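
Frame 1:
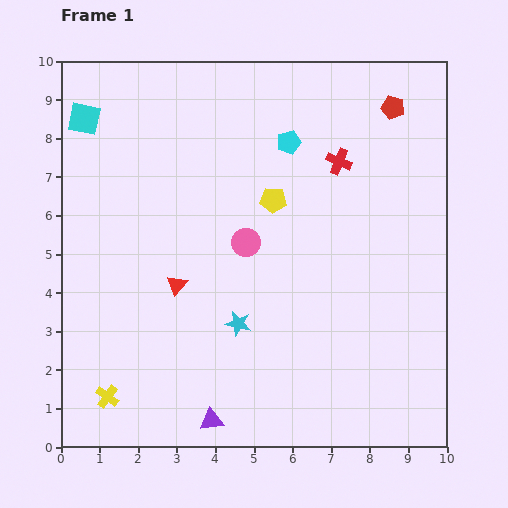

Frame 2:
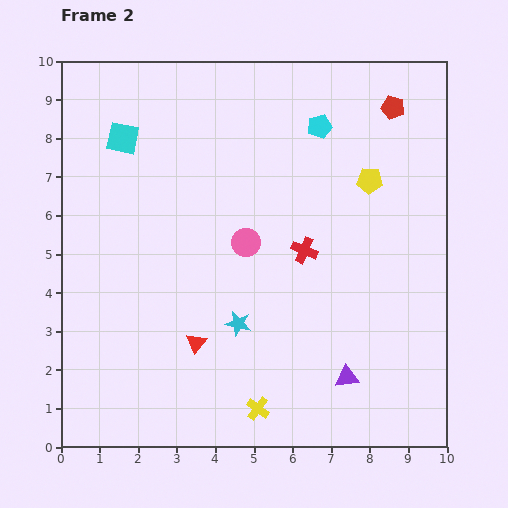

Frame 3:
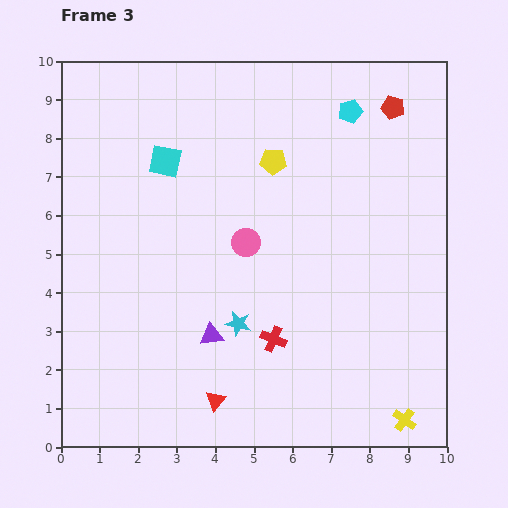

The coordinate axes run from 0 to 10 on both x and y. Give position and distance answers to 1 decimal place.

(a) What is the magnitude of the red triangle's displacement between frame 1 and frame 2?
1.6

The red triangle moved from (3.0, 4.2) to (3.5, 2.7), a distance of √(0.5² + 1.5²) ≈ 1.6.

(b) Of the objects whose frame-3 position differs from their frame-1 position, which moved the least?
the yellow pentagon

(moved 1.0)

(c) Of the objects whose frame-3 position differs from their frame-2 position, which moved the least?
the cyan pentagon

(moved 0.9)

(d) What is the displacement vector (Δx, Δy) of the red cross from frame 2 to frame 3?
(-0.8, -2.3)

The red cross was at (6.3, 5.1) in frame 2 and (5.5, 2.8) in frame 3.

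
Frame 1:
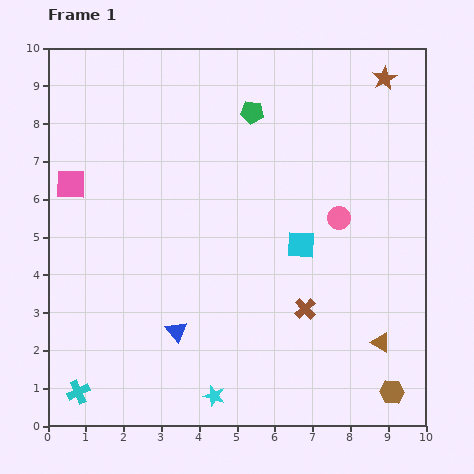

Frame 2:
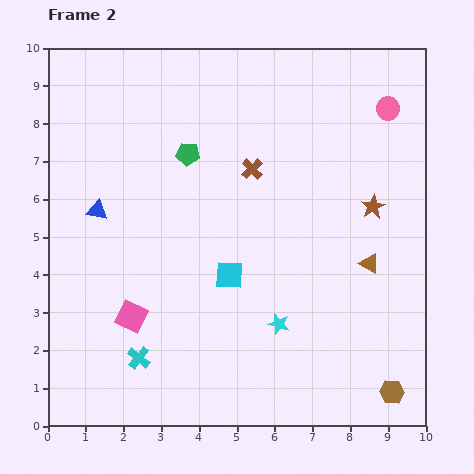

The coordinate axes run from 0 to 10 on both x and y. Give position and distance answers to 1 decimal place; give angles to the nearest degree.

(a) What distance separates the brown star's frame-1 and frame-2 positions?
3.4

The brown star moved from (8.9, 9.2) to (8.6, 5.8), a distance of √(0.3² + 3.4²) ≈ 3.4.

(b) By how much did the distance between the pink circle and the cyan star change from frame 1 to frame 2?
+0.7

Distance in frame 1: 5.7. Distance in frame 2: 6.4.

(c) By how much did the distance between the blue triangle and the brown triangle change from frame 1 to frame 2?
+1.9

Distance in frame 1: 5.4. Distance in frame 2: 7.3.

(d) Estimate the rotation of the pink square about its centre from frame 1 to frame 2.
25° clockwise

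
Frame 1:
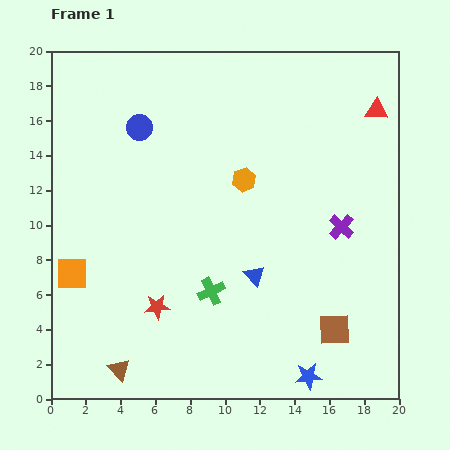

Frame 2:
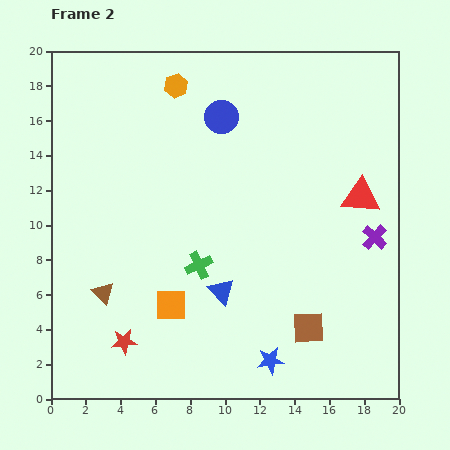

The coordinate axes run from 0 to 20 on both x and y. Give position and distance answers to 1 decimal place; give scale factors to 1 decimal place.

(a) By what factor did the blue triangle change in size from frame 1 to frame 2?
1.3×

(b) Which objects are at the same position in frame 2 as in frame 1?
none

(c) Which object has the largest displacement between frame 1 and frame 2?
the orange hexagon

(moved 6.7; next 6.0)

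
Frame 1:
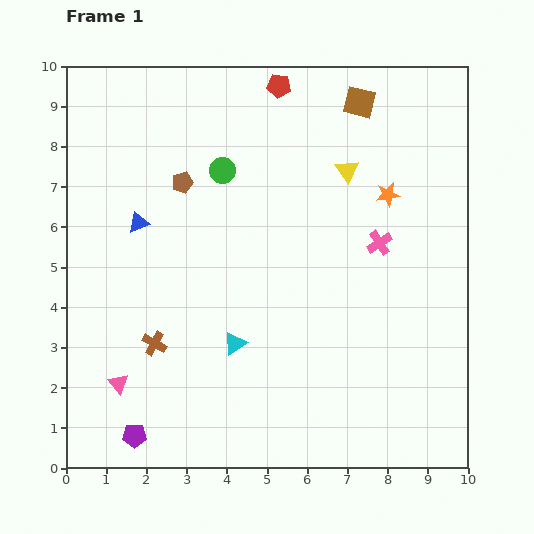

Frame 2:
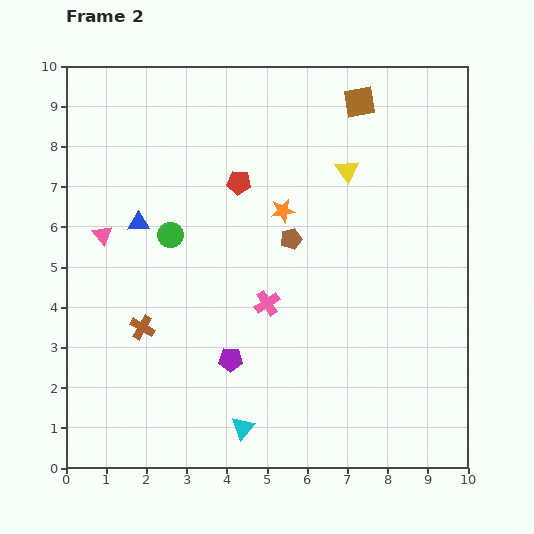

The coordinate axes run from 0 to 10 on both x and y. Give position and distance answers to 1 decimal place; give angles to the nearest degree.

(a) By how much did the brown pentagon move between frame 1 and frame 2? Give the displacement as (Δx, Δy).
(2.7, -1.4)

The brown pentagon was at (2.9, 7.1) in frame 1 and (5.6, 5.7) in frame 2.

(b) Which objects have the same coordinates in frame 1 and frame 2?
the blue triangle, the brown square, the yellow triangle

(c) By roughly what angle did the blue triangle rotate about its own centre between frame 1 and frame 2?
20° clockwise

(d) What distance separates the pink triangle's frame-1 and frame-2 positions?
3.7

The pink triangle moved from (1.3, 2.1) to (0.9, 5.8), a distance of √(0.4² + 3.7²) ≈ 3.7.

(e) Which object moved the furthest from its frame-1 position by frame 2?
the pink triangle

(moved 3.7; next 3.2)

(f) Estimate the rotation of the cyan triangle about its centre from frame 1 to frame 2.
16° counter-clockwise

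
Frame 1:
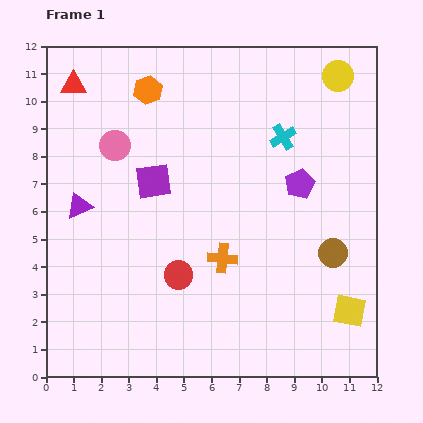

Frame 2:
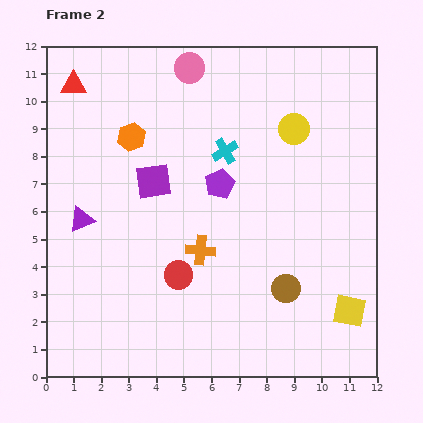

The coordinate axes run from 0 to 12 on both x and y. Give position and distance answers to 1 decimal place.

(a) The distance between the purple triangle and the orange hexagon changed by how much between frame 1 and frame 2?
-1.4

Distance in frame 1: 4.9. Distance in frame 2: 3.5.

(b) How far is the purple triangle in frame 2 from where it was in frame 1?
0.5

The purple triangle moved from (1.2, 6.2) to (1.3, 5.7), a distance of √(0.1² + 0.5²) ≈ 0.5.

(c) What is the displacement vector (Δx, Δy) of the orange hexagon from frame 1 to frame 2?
(-0.6, -1.7)

The orange hexagon was at (3.7, 10.4) in frame 1 and (3.1, 8.7) in frame 2.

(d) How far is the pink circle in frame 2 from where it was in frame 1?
3.9

The pink circle moved from (2.5, 8.4) to (5.2, 11.2), a distance of √(2.7² + 2.8²) ≈ 3.9.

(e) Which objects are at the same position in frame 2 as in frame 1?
the purple square, the yellow square, the red triangle, the red circle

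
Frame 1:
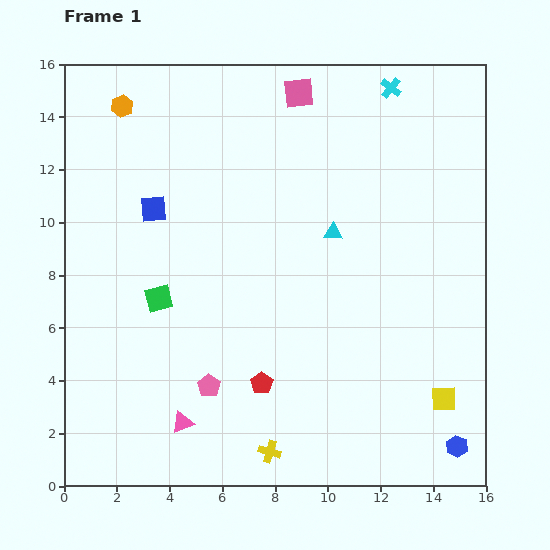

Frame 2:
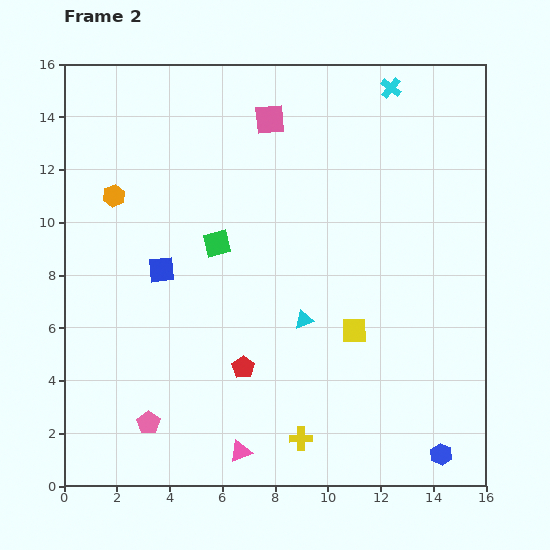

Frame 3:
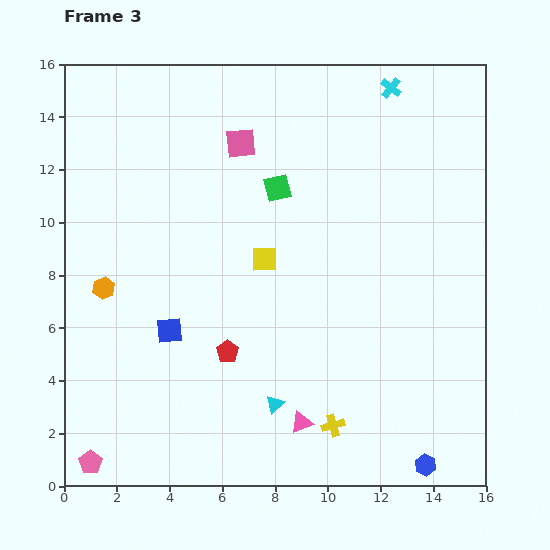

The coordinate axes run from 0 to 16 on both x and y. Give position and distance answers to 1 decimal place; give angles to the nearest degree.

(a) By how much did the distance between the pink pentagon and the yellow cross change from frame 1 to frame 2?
+2.4

Distance in frame 1: 3.4. Distance in frame 2: 5.8.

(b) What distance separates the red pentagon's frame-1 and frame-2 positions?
0.9

The red pentagon moved from (7.5, 3.9) to (6.8, 4.5), a distance of √(0.7² + 0.6²) ≈ 0.9.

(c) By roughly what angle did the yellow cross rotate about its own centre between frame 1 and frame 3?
32° counter-clockwise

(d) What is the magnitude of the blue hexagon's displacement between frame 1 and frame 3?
1.4

The blue hexagon moved from (14.9, 1.5) to (13.7, 0.8), a distance of √(1.2² + 0.7²) ≈ 1.4.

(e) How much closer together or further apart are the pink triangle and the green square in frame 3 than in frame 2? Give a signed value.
+0.9

Distance in frame 2: 8.0. Distance in frame 3: 8.9.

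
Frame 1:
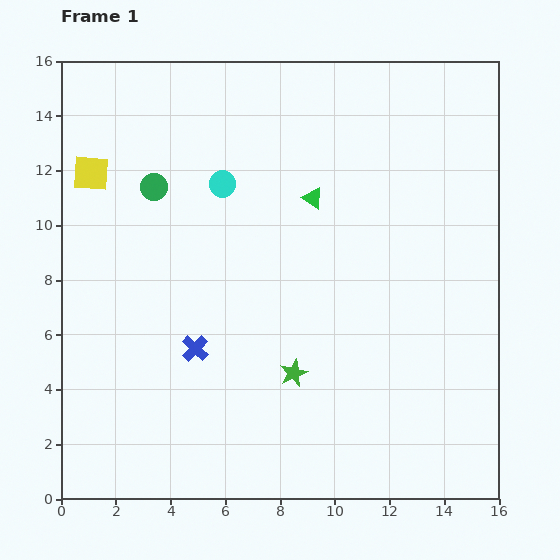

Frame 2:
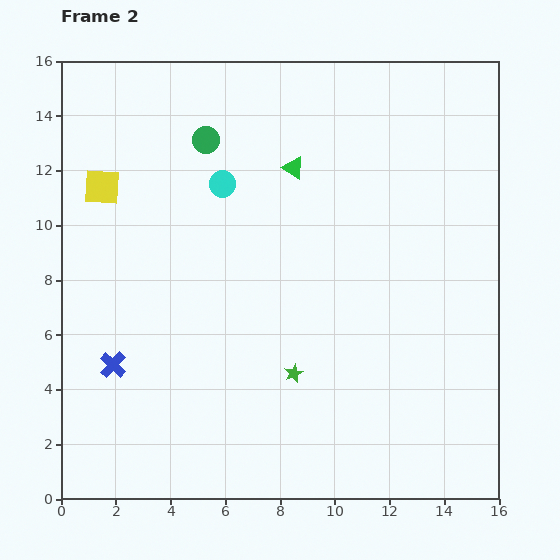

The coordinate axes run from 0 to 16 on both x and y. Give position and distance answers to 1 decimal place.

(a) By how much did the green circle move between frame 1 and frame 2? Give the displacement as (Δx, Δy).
(1.9, 1.7)

The green circle was at (3.4, 11.4) in frame 1 and (5.3, 13.1) in frame 2.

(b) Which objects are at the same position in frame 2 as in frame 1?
the green star, the cyan circle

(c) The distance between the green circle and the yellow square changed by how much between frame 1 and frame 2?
+1.8

Distance in frame 1: 2.4. Distance in frame 2: 4.2.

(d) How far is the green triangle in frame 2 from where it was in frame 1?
1.3

The green triangle moved from (9.2, 11.0) to (8.5, 12.1), a distance of √(0.7² + 1.1²) ≈ 1.3.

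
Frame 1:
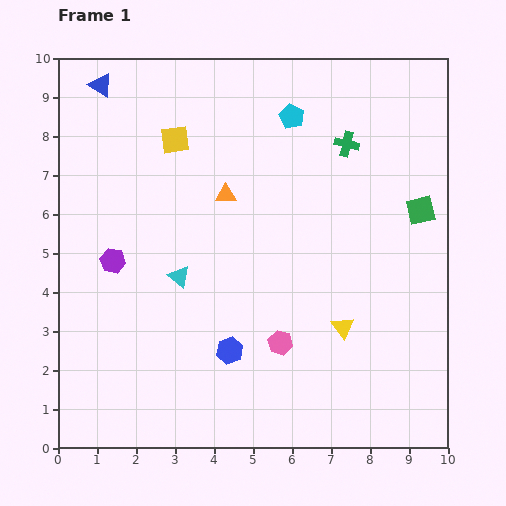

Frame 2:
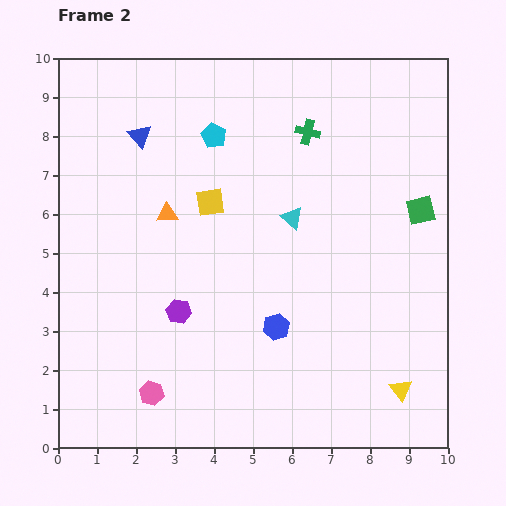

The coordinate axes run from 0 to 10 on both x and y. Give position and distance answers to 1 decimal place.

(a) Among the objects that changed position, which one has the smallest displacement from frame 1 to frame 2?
the green cross

(moved 1.0)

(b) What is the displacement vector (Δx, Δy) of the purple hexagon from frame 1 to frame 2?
(1.7, -1.3)

The purple hexagon was at (1.4, 4.8) in frame 1 and (3.1, 3.5) in frame 2.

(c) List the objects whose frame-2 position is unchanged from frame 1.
the green square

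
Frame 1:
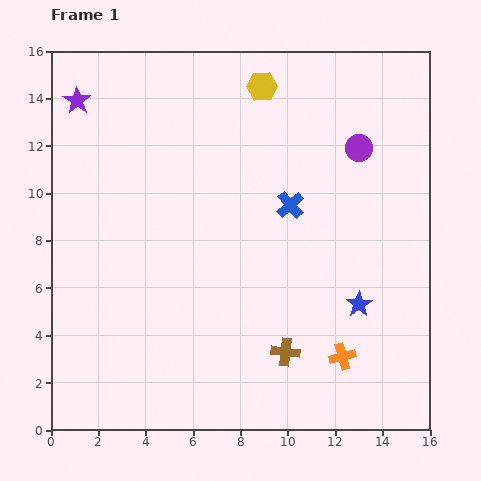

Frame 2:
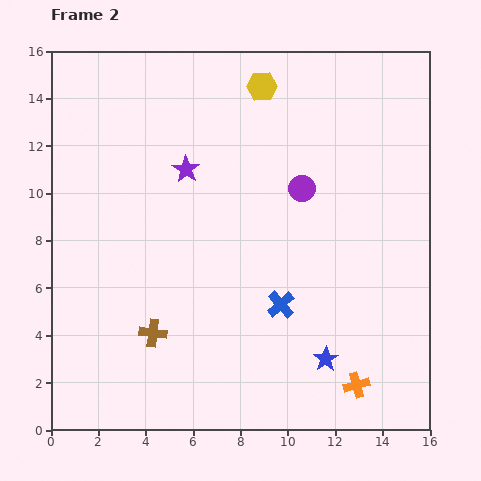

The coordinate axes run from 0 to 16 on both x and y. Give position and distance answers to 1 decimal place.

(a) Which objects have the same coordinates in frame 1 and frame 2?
the yellow hexagon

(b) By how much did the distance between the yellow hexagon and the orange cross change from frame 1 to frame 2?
+1.3

Distance in frame 1: 11.9. Distance in frame 2: 13.2.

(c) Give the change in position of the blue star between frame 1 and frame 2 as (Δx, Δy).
(-1.4, -2.3)

The blue star was at (13.0, 5.3) in frame 1 and (11.6, 3.0) in frame 2.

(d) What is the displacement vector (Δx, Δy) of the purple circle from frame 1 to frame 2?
(-2.4, -1.7)

The purple circle was at (13.0, 11.9) in frame 1 and (10.6, 10.2) in frame 2.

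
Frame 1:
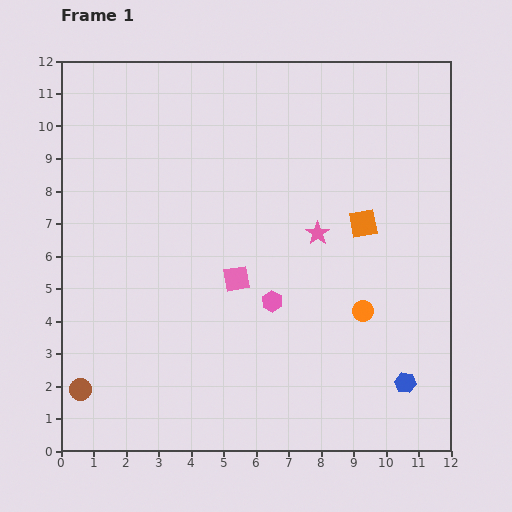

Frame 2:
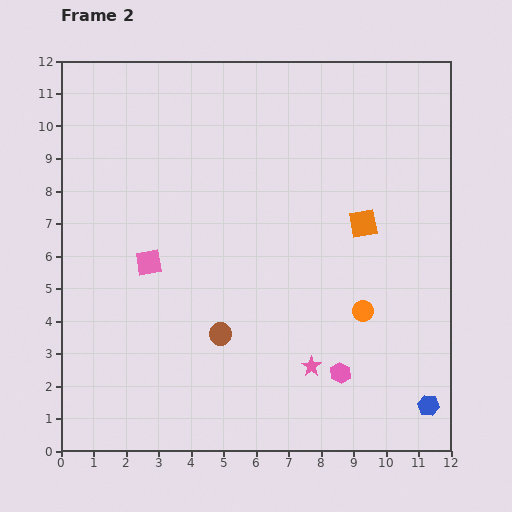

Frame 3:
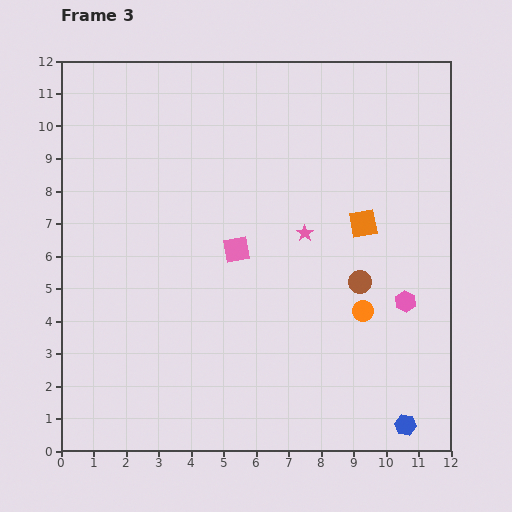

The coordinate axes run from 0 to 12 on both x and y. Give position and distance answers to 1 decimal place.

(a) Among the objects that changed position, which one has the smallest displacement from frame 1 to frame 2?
the blue hexagon

(moved 1.0)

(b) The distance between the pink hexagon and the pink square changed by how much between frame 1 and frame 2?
+5.5

Distance in frame 1: 1.3. Distance in frame 2: 6.8.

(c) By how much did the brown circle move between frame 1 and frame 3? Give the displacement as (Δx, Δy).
(8.6, 3.3)

The brown circle was at (0.6, 1.9) in frame 1 and (9.2, 5.2) in frame 3.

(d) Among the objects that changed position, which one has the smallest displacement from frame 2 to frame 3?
the blue hexagon

(moved 0.9)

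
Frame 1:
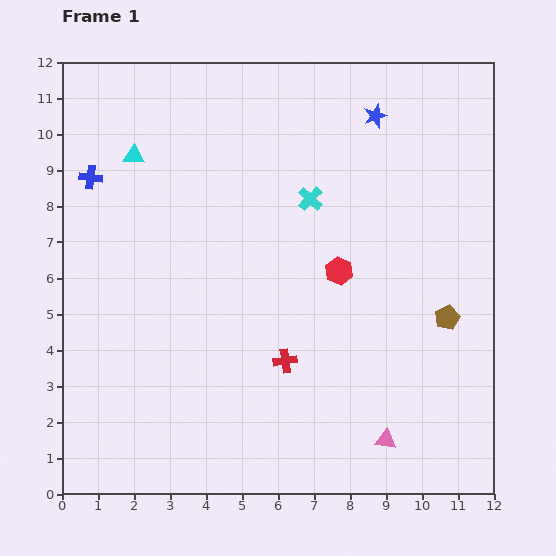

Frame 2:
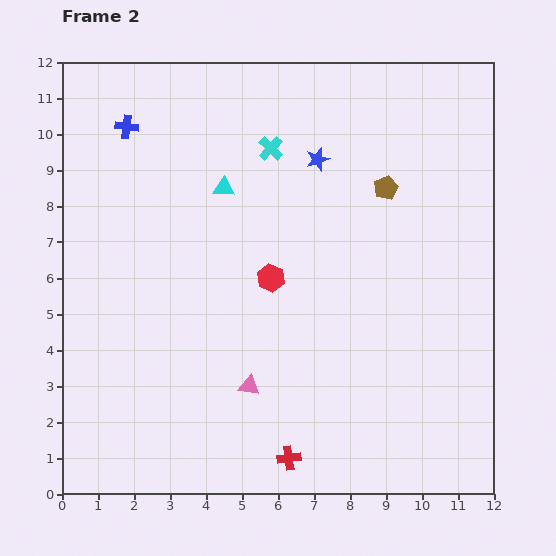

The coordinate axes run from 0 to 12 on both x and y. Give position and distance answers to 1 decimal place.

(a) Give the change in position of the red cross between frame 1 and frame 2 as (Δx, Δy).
(0.1, -2.7)

The red cross was at (6.2, 3.7) in frame 1 and (6.3, 1.0) in frame 2.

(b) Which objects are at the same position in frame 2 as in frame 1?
none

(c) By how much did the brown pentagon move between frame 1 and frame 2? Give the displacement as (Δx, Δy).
(-1.7, 3.6)

The brown pentagon was at (10.7, 4.9) in frame 1 and (9.0, 8.5) in frame 2.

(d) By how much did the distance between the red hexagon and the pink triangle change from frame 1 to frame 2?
-1.8

Distance in frame 1: 4.9. Distance in frame 2: 3.1.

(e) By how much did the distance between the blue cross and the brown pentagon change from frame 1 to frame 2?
-3.2

Distance in frame 1: 10.6. Distance in frame 2: 7.4.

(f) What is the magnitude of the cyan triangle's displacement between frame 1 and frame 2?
2.7

The cyan triangle moved from (2.0, 9.4) to (4.5, 8.5), a distance of √(2.5² + 0.9²) ≈ 2.7.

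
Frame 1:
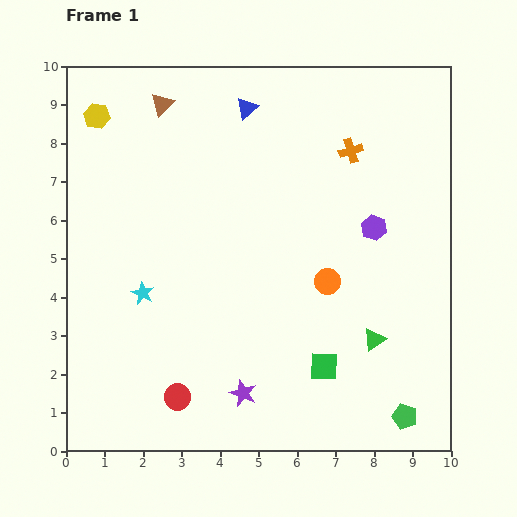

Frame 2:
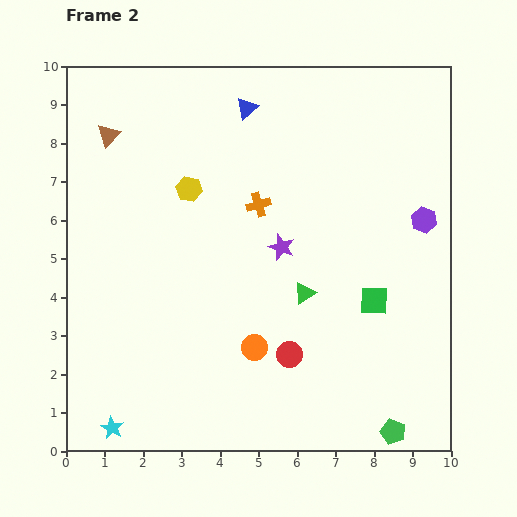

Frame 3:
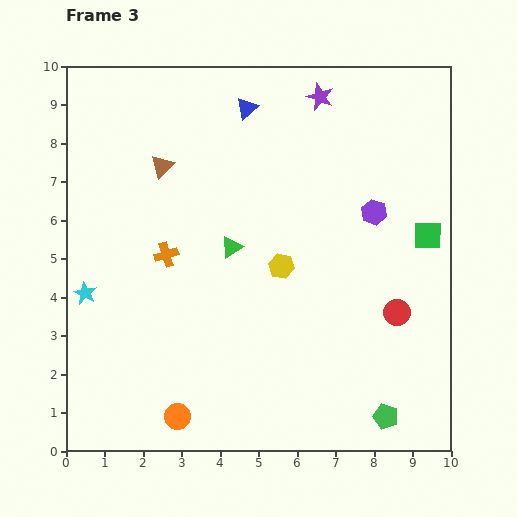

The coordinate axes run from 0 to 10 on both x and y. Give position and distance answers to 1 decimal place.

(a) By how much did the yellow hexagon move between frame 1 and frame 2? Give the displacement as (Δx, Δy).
(2.4, -1.9)

The yellow hexagon was at (0.8, 8.7) in frame 1 and (3.2, 6.8) in frame 2.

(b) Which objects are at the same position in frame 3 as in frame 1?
the blue triangle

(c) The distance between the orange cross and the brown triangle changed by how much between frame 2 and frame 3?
-2.0

Distance in frame 2: 4.3. Distance in frame 3: 2.3.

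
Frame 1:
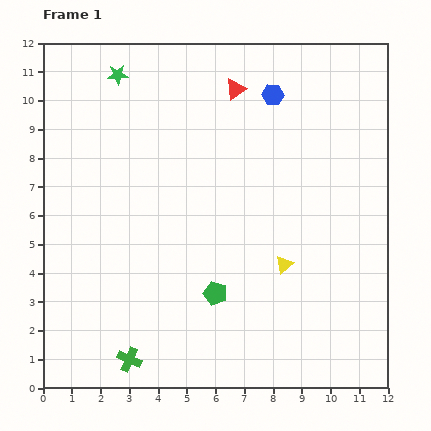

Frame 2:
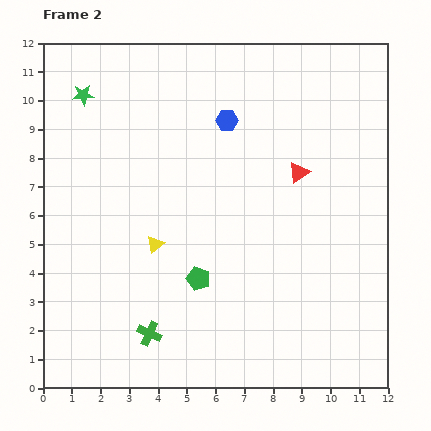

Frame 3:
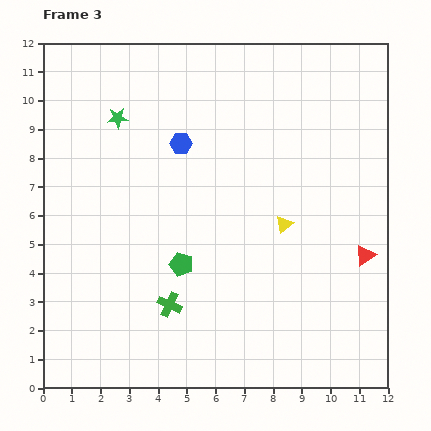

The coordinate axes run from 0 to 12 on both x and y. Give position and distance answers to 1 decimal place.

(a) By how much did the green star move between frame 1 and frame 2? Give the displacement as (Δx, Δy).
(-1.2, -0.7)

The green star was at (2.6, 10.9) in frame 1 and (1.4, 10.2) in frame 2.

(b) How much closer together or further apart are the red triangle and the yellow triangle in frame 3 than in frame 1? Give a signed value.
-3.3

Distance in frame 1: 6.3. Distance in frame 3: 3.0.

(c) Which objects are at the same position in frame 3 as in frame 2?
none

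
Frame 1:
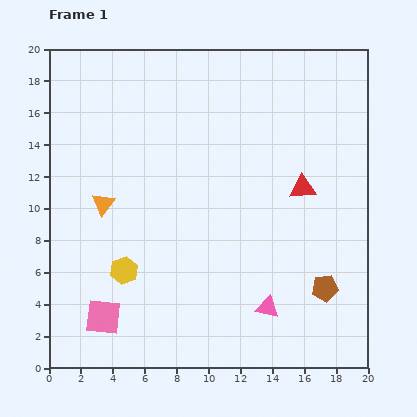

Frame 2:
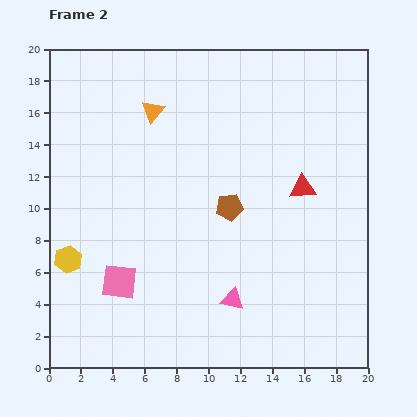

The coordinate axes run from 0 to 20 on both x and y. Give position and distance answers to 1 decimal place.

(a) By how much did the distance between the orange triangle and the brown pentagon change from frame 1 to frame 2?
-7.2

Distance in frame 1: 14.9. Distance in frame 2: 7.7.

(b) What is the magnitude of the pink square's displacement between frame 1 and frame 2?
2.4

The pink square moved from (3.4, 3.2) to (4.4, 5.4), a distance of √(1.0² + 2.2²) ≈ 2.4.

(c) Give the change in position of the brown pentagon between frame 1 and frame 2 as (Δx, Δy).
(-6.0, 5.1)

The brown pentagon was at (17.3, 5.0) in frame 1 and (11.3, 10.1) in frame 2.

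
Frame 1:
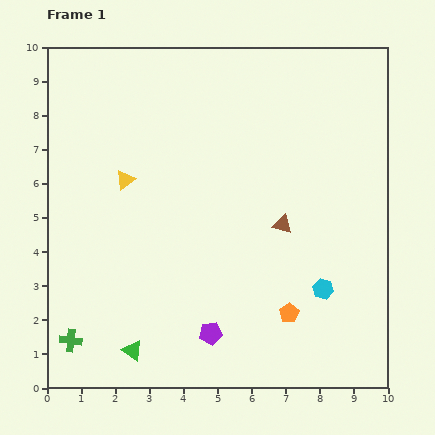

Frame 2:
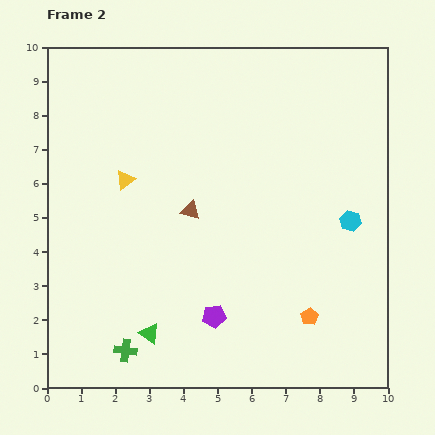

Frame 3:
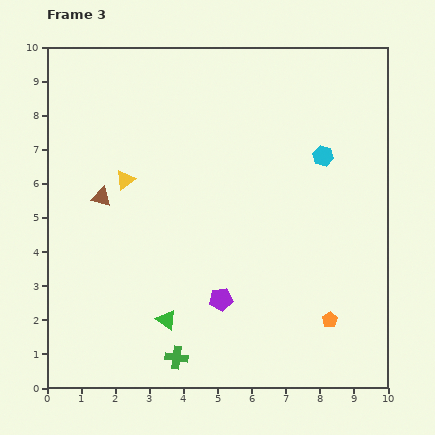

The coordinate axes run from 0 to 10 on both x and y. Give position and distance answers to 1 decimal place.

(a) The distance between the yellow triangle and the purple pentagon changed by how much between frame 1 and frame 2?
-0.3

Distance in frame 1: 5.1. Distance in frame 2: 4.8.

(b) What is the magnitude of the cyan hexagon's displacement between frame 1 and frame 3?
3.9

The cyan hexagon moved from (8.1, 2.9) to (8.1, 6.8), a distance of √(0.0² + 3.9²) ≈ 3.9.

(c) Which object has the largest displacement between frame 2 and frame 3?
the brown triangle

(moved 2.6; next 2.1)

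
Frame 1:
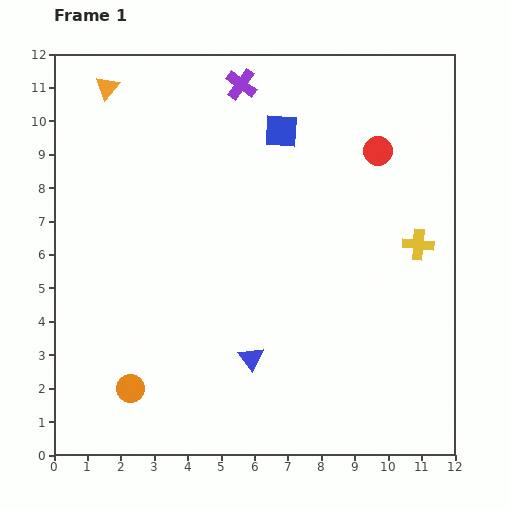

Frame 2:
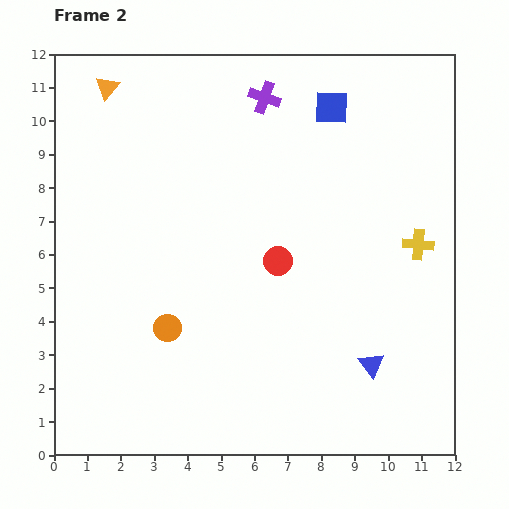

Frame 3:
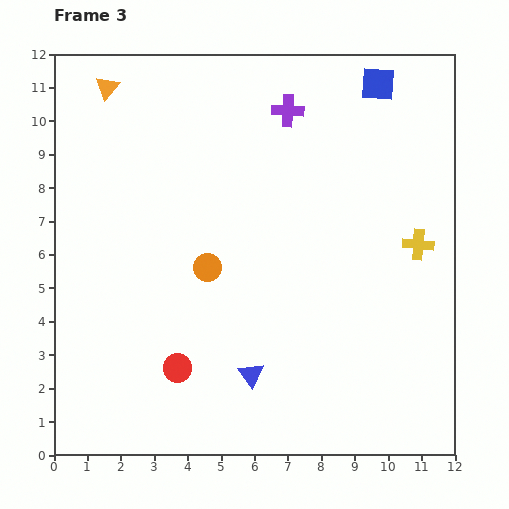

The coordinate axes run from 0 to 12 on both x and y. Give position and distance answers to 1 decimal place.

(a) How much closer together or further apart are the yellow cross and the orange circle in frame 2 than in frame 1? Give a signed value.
-1.7

Distance in frame 1: 9.6. Distance in frame 2: 7.9.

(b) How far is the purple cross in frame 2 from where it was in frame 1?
0.8

The purple cross moved from (5.6, 11.1) to (6.3, 10.7), a distance of √(0.7² + 0.4²) ≈ 0.8.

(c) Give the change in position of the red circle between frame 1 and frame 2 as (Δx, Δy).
(-3.0, -3.3)

The red circle was at (9.7, 9.1) in frame 1 and (6.7, 5.8) in frame 2.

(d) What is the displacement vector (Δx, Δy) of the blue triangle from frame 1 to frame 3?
(0.0, -0.5)

The blue triangle was at (5.9, 2.9) in frame 1 and (5.9, 2.4) in frame 3.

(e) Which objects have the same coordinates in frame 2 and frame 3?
the orange triangle, the yellow cross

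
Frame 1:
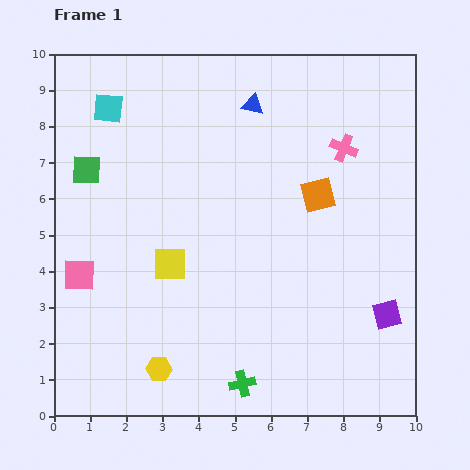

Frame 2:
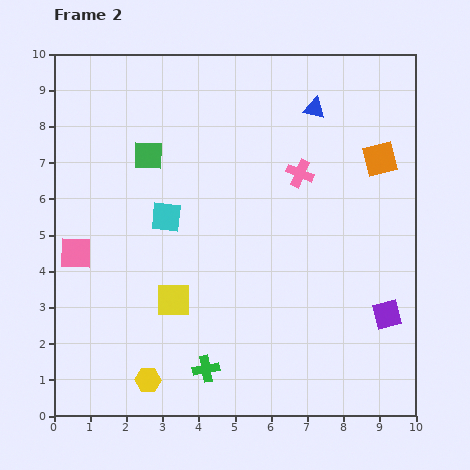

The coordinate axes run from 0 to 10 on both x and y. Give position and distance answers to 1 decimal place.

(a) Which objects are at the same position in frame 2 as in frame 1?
the purple square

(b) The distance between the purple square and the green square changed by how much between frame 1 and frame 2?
-1.3

Distance in frame 1: 9.2. Distance in frame 2: 7.9.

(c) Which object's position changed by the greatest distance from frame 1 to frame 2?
the cyan square

(moved 3.4; next 2.0)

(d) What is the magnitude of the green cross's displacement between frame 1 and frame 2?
1.1

The green cross moved from (5.2, 0.9) to (4.2, 1.3), a distance of √(1.0² + 0.4²) ≈ 1.1.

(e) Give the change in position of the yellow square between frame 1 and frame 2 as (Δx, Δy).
(0.1, -1.0)

The yellow square was at (3.2, 4.2) in frame 1 and (3.3, 3.2) in frame 2.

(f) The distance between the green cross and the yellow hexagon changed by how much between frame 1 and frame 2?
-0.7

Distance in frame 1: 2.3. Distance in frame 2: 1.6.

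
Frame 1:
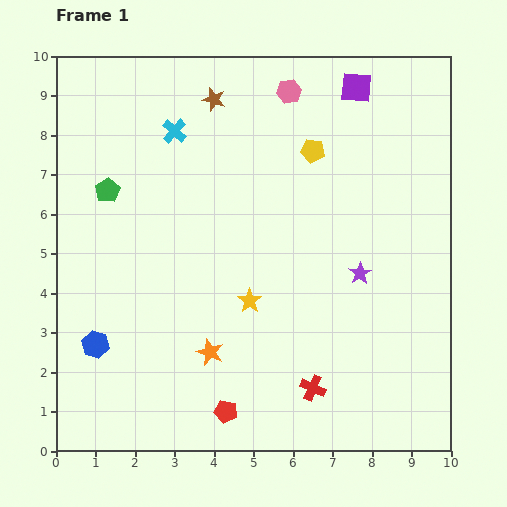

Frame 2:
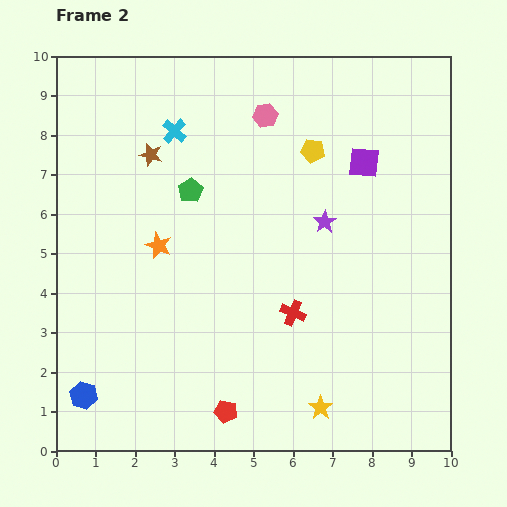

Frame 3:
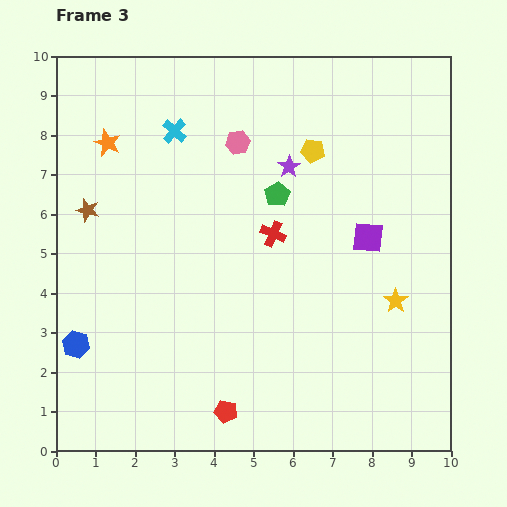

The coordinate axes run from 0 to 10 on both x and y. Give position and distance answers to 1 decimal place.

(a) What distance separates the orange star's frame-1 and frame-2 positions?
3.0

The orange star moved from (3.9, 2.5) to (2.6, 5.2), a distance of √(1.3² + 2.7²) ≈ 3.0.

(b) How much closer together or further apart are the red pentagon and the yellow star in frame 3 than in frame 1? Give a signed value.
+2.2

Distance in frame 1: 2.9. Distance in frame 3: 5.1.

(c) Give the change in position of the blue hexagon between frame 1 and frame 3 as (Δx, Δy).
(-0.5, 0.0)

The blue hexagon was at (1.0, 2.7) in frame 1 and (0.5, 2.7) in frame 3.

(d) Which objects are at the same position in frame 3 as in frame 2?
the cyan cross, the yellow pentagon, the red pentagon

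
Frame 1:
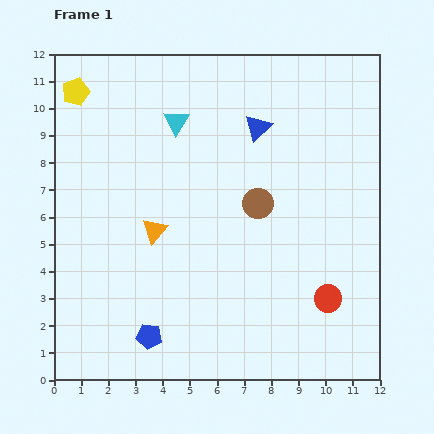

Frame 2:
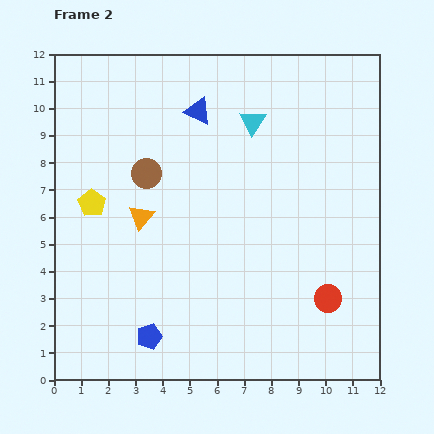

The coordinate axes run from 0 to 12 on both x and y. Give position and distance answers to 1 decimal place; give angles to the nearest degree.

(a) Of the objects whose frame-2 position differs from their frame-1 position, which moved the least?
the orange triangle

(moved 0.7)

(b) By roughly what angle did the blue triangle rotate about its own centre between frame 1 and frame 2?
50° counter-clockwise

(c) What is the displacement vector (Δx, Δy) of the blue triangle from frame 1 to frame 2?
(-2.2, 0.6)

The blue triangle was at (7.5, 9.3) in frame 1 and (5.3, 9.9) in frame 2.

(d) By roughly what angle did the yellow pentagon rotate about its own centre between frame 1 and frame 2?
19° counter-clockwise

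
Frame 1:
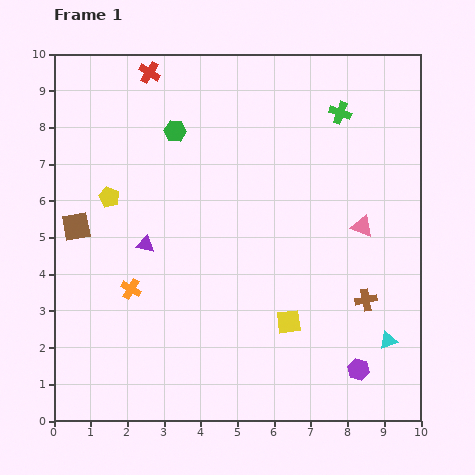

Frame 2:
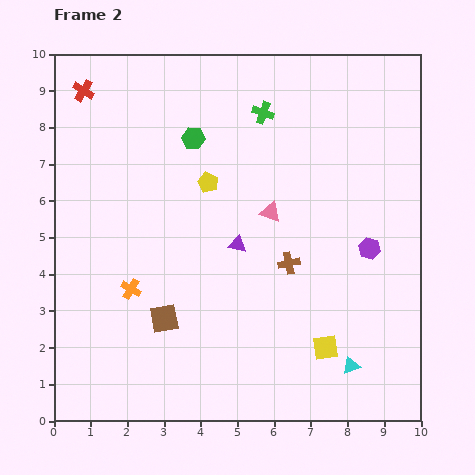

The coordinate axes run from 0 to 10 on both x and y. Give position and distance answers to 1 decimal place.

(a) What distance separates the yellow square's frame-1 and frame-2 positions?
1.2

The yellow square moved from (6.4, 2.7) to (7.4, 2.0), a distance of √(1.0² + 0.7²) ≈ 1.2.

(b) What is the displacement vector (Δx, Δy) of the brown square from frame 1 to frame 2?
(2.4, -2.5)

The brown square was at (0.6, 5.3) in frame 1 and (3.0, 2.8) in frame 2.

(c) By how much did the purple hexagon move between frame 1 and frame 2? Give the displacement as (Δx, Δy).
(0.3, 3.3)

The purple hexagon was at (8.3, 1.4) in frame 1 and (8.6, 4.7) in frame 2.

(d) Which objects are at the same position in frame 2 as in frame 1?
the orange cross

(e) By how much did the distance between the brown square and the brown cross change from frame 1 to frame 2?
-4.4

Distance in frame 1: 8.1. Distance in frame 2: 3.7.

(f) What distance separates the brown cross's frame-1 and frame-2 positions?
2.3

The brown cross moved from (8.5, 3.3) to (6.4, 4.3), a distance of √(2.1² + 1.0²) ≈ 2.3.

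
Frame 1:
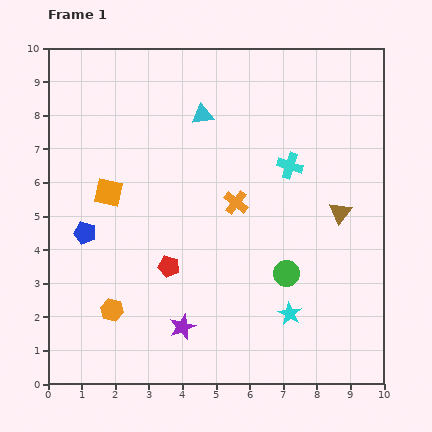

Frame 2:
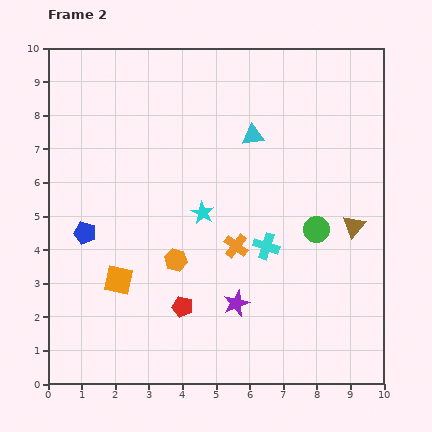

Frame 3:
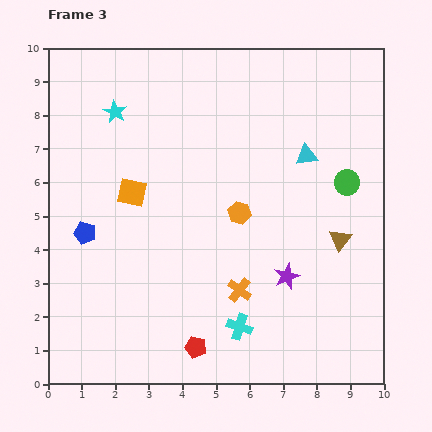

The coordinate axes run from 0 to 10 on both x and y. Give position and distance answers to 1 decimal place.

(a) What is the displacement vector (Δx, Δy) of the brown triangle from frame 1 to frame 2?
(0.4, -0.4)

The brown triangle was at (8.7, 5.1) in frame 1 and (9.1, 4.7) in frame 2.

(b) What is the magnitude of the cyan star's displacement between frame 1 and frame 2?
4.0

The cyan star moved from (7.2, 2.1) to (4.6, 5.1), a distance of √(2.6² + 3.0²) ≈ 4.0.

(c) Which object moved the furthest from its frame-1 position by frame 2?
the cyan star

(moved 4.0; next 2.6)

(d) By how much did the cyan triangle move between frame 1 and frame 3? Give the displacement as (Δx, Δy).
(3.1, -1.2)

The cyan triangle was at (4.6, 8.0) in frame 1 and (7.7, 6.8) in frame 3.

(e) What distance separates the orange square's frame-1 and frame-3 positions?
0.7

The orange square moved from (1.8, 5.7) to (2.5, 5.7), a distance of √(0.7² + 0.0²) ≈ 0.7.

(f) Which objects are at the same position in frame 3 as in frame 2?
the blue pentagon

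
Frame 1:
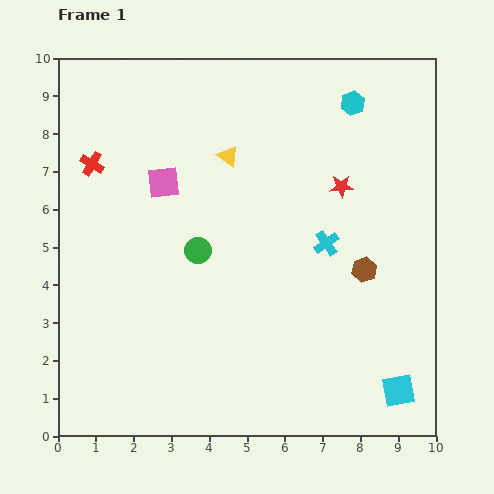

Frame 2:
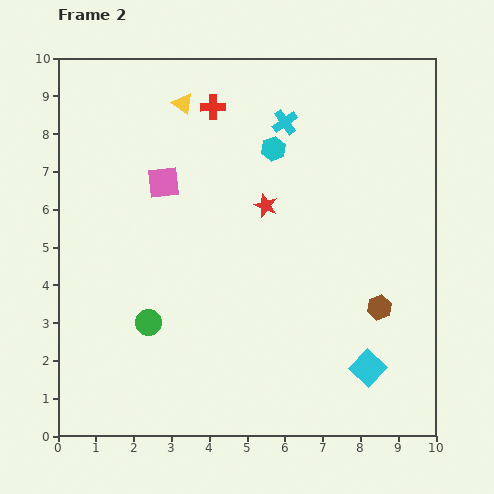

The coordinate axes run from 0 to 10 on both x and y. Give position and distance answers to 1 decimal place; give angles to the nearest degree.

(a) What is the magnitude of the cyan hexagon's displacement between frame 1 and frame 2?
2.4

The cyan hexagon moved from (7.8, 8.8) to (5.7, 7.6), a distance of √(2.1² + 1.2²) ≈ 2.4.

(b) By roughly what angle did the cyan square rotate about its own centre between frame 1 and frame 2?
37° counter-clockwise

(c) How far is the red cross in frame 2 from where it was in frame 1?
3.5

The red cross moved from (0.9, 7.2) to (4.1, 8.7), a distance of √(3.2² + 1.5²) ≈ 3.5.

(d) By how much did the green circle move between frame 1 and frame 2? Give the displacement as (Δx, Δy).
(-1.3, -1.9)

The green circle was at (3.7, 4.9) in frame 1 and (2.4, 3.0) in frame 2.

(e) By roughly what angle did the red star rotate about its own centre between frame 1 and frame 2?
24° clockwise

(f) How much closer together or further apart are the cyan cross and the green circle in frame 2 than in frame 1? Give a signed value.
+3.0

Distance in frame 1: 3.4. Distance in frame 2: 6.4.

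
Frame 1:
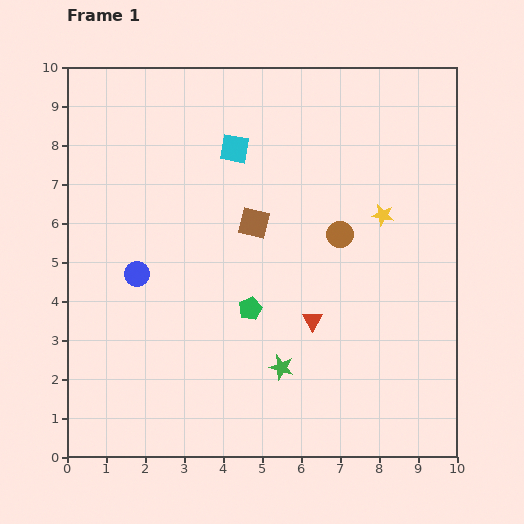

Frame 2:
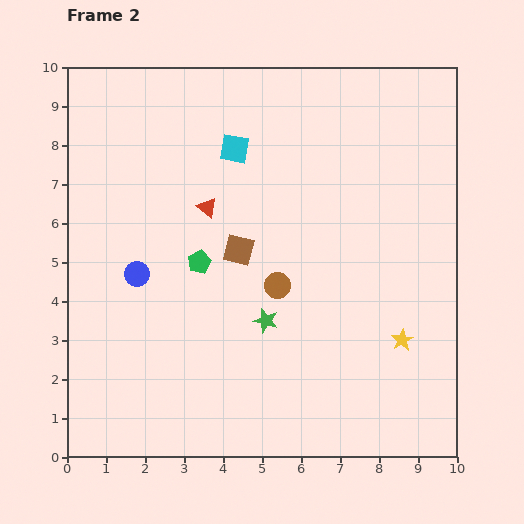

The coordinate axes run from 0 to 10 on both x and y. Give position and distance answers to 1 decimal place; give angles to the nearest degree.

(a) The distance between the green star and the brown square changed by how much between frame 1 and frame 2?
-1.9

Distance in frame 1: 3.8. Distance in frame 2: 1.9.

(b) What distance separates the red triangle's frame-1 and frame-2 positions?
4.0

The red triangle moved from (6.3, 3.5) to (3.6, 6.4), a distance of √(2.7² + 2.9²) ≈ 4.0.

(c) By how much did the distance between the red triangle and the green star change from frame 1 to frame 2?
+1.9

Distance in frame 1: 1.4. Distance in frame 2: 3.3.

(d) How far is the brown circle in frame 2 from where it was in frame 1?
2.1

The brown circle moved from (7.0, 5.7) to (5.4, 4.4), a distance of √(1.6² + 1.3²) ≈ 2.1.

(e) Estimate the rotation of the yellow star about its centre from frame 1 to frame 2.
30° clockwise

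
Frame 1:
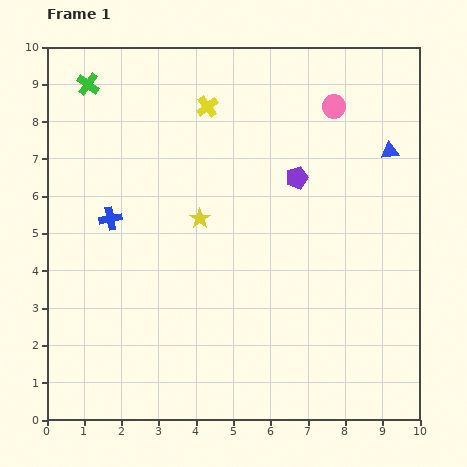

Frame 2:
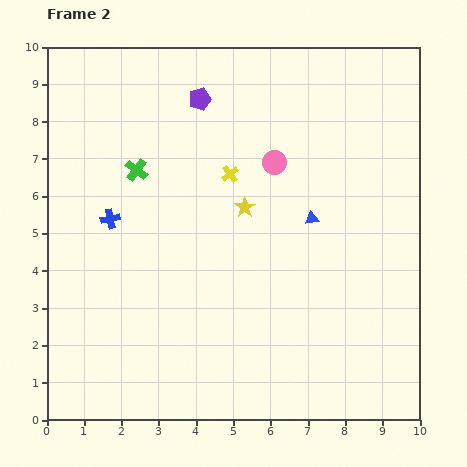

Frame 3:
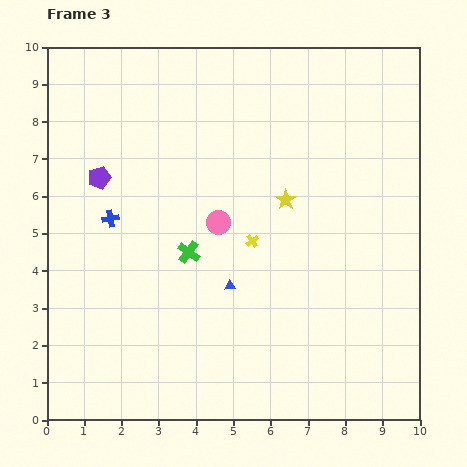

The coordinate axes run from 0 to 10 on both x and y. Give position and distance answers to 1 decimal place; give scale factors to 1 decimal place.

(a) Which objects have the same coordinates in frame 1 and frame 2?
the blue cross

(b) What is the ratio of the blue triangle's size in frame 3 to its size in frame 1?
0.6×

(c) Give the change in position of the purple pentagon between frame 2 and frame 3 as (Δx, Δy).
(-2.7, -2.1)

The purple pentagon was at (4.1, 8.6) in frame 2 and (1.4, 6.5) in frame 3.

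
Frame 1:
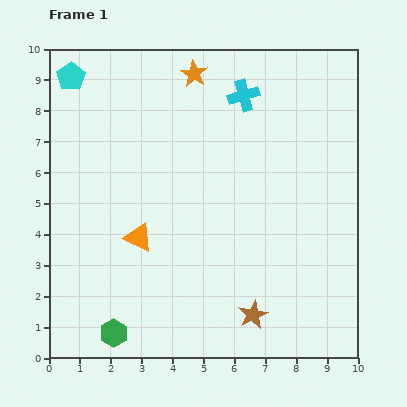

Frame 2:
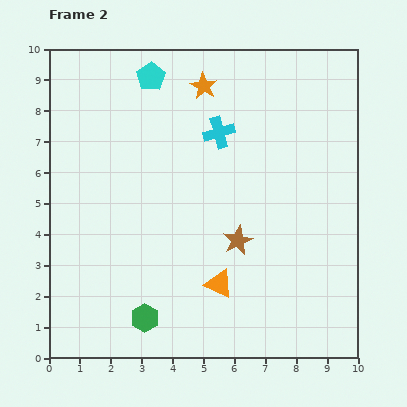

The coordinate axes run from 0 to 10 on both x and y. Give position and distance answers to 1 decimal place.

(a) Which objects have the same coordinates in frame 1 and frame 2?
none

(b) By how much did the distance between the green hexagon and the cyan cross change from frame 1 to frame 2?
-2.3

Distance in frame 1: 8.8. Distance in frame 2: 6.5.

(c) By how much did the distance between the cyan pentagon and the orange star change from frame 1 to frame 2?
-2.3

Distance in frame 1: 4.0. Distance in frame 2: 1.7.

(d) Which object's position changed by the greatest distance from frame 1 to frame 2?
the orange triangle

(moved 3.0; next 2.6)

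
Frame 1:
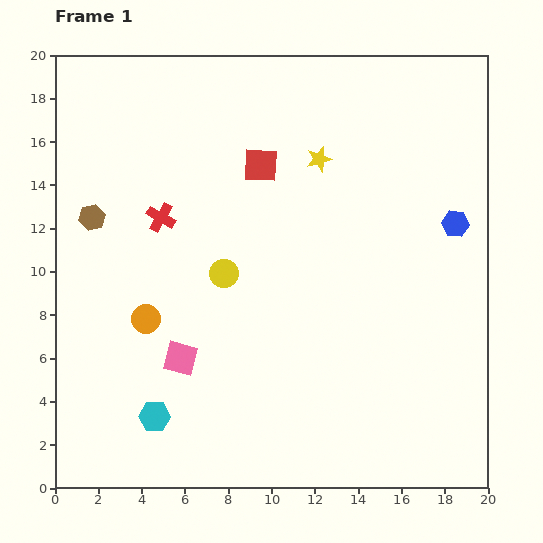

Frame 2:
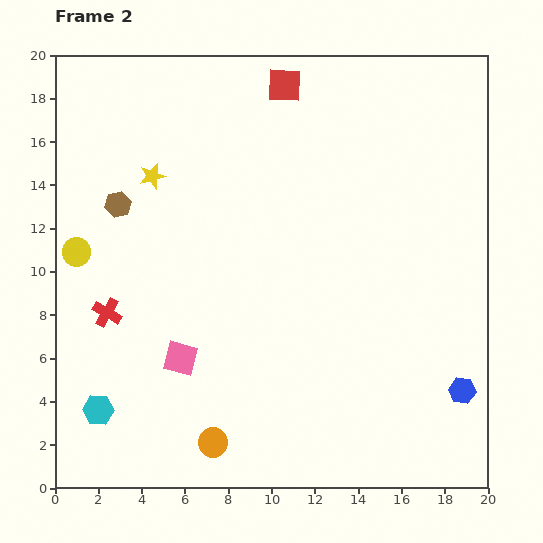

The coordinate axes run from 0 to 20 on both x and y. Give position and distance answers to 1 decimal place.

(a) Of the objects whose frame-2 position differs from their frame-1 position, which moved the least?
the brown hexagon

(moved 1.3)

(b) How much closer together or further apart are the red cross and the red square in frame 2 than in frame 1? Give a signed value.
+8.1

Distance in frame 1: 5.2. Distance in frame 2: 13.3.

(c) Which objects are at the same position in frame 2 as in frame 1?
the pink square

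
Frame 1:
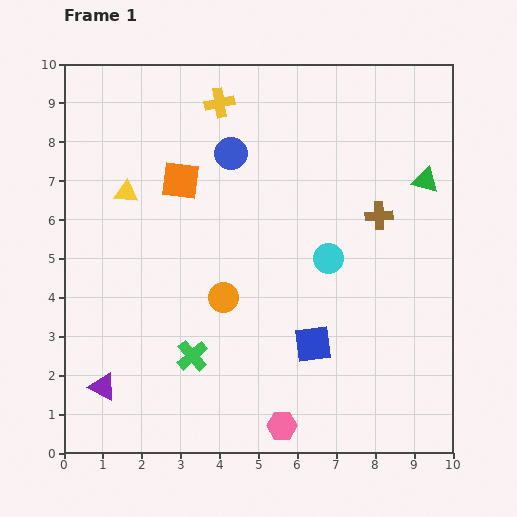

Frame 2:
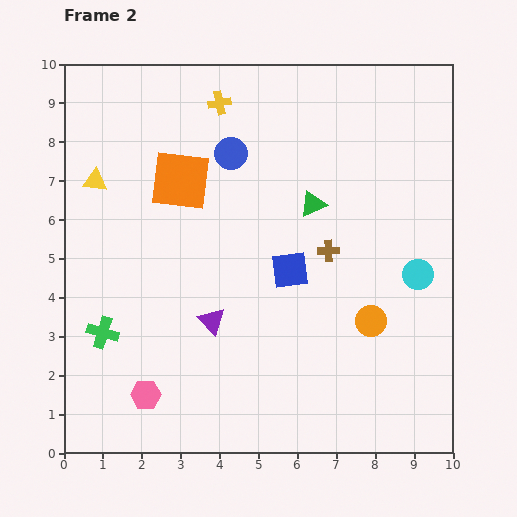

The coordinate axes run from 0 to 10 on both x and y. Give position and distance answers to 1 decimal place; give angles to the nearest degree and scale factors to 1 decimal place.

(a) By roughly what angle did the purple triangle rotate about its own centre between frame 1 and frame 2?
16° clockwise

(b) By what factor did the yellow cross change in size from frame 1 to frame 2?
0.8×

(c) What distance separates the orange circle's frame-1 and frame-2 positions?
3.8

The orange circle moved from (4.1, 4.0) to (7.9, 3.4), a distance of √(3.8² + 0.6²) ≈ 3.8.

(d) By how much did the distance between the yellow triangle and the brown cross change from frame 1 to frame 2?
-0.2

Distance in frame 1: 6.5. Distance in frame 2: 6.3.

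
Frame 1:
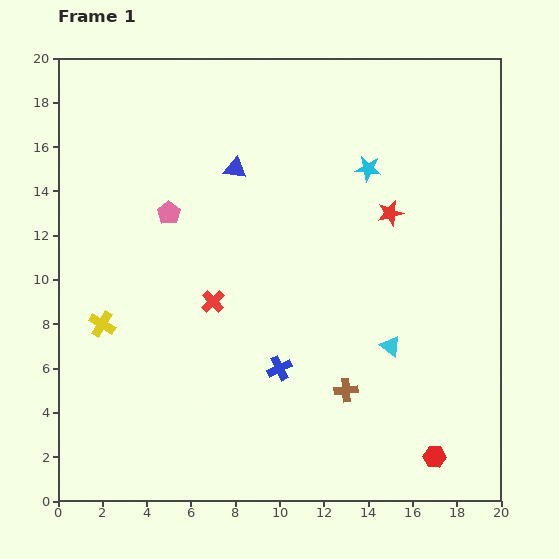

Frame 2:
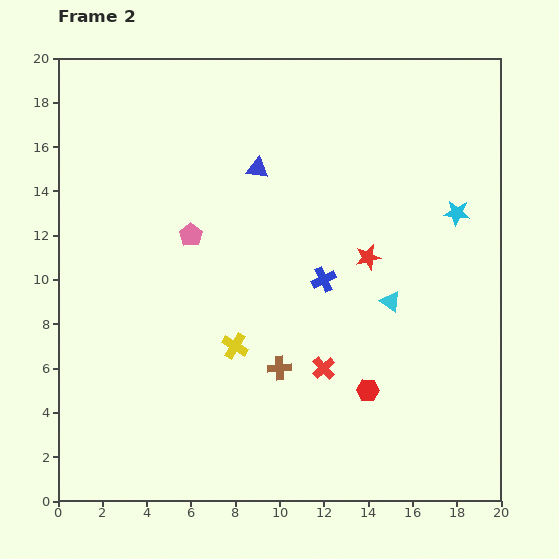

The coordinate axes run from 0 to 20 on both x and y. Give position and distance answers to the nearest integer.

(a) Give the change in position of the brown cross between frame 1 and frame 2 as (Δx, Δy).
(-3, 1)

The brown cross was at (13, 5) in frame 1 and (10, 6) in frame 2.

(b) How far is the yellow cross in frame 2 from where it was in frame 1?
6

The yellow cross moved from (2, 8) to (8, 7), a distance of √(6² + 1²) ≈ 6.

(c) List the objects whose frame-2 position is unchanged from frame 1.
none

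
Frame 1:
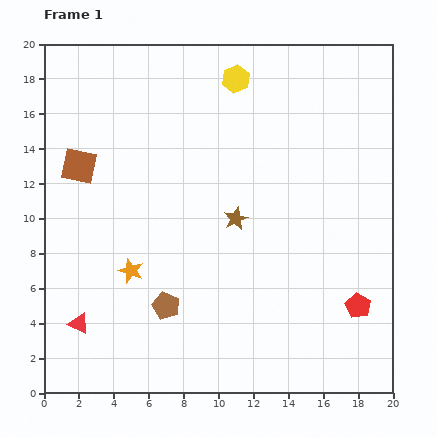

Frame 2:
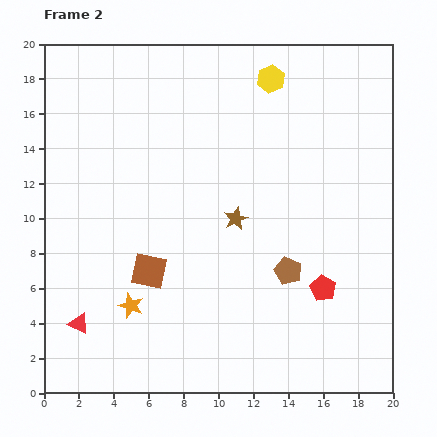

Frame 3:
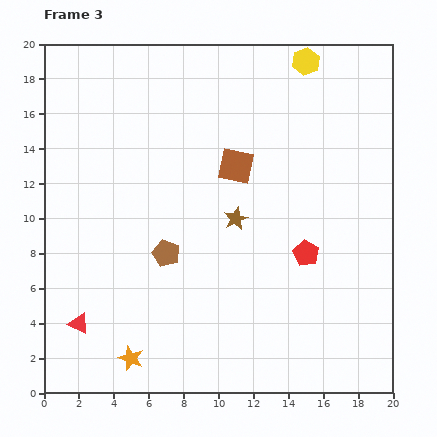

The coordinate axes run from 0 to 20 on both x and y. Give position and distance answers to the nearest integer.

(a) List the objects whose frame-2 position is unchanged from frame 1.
the red triangle, the brown star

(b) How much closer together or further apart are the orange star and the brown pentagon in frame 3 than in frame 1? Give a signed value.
+3

Distance in frame 1: 3. Distance in frame 3: 6.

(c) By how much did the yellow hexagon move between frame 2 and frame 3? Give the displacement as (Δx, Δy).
(2, 1)

The yellow hexagon was at (13, 18) in frame 2 and (15, 19) in frame 3.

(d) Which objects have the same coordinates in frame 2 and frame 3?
the red triangle, the brown star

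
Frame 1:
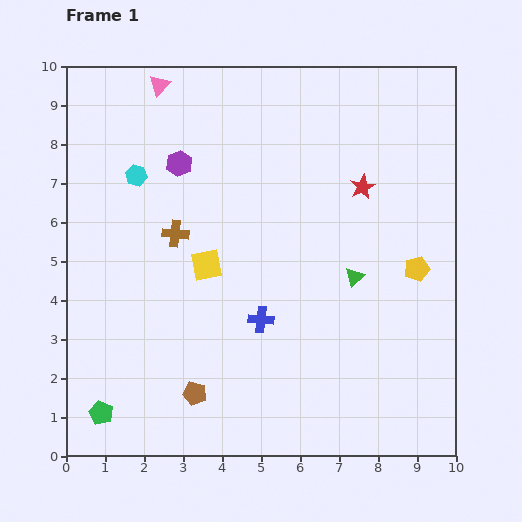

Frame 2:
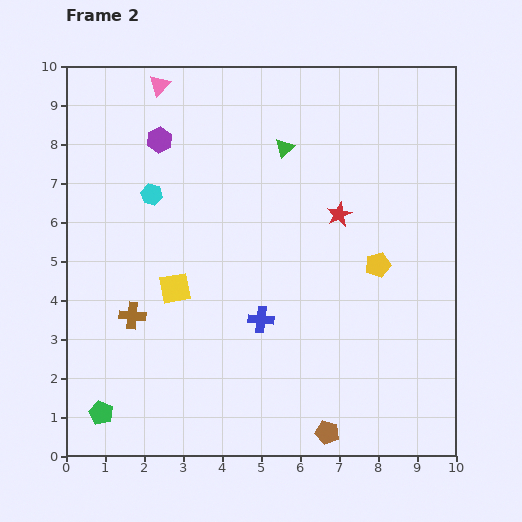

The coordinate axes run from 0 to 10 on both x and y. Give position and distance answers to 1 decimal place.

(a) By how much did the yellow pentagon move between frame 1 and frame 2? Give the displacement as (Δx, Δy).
(-1.0, 0.1)

The yellow pentagon was at (9.0, 4.8) in frame 1 and (8.0, 4.9) in frame 2.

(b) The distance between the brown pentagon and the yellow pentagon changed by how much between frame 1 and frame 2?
-2.0

Distance in frame 1: 6.5. Distance in frame 2: 4.5.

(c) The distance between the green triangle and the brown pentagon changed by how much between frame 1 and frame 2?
+2.3

Distance in frame 1: 5.1. Distance in frame 2: 7.4.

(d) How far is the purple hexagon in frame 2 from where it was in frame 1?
0.8

The purple hexagon moved from (2.9, 7.5) to (2.4, 8.1), a distance of √(0.5² + 0.6²) ≈ 0.8.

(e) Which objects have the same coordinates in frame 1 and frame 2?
the blue cross, the green pentagon, the pink triangle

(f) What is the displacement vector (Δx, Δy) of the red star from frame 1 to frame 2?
(-0.6, -0.7)

The red star was at (7.6, 6.9) in frame 1 and (7.0, 6.2) in frame 2.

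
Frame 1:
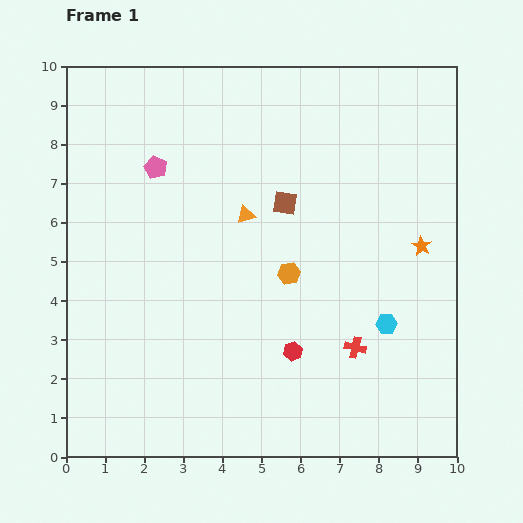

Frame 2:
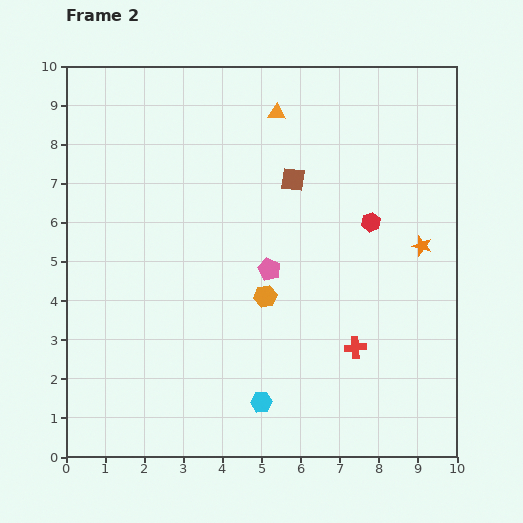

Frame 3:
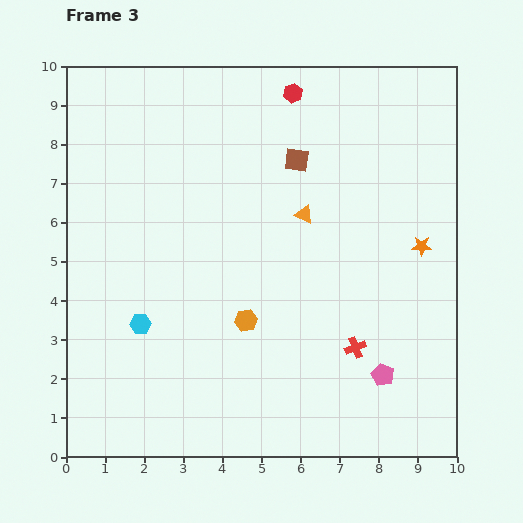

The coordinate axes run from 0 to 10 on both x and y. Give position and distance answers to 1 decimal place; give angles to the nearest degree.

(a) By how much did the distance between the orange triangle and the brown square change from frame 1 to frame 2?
+0.7

Distance in frame 1: 1.0. Distance in frame 2: 1.7.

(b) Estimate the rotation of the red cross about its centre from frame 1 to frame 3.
36° counter-clockwise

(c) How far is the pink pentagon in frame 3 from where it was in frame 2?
4.0

The pink pentagon moved from (5.2, 4.8) to (8.1, 2.1), a distance of √(2.9² + 2.7²) ≈ 4.0.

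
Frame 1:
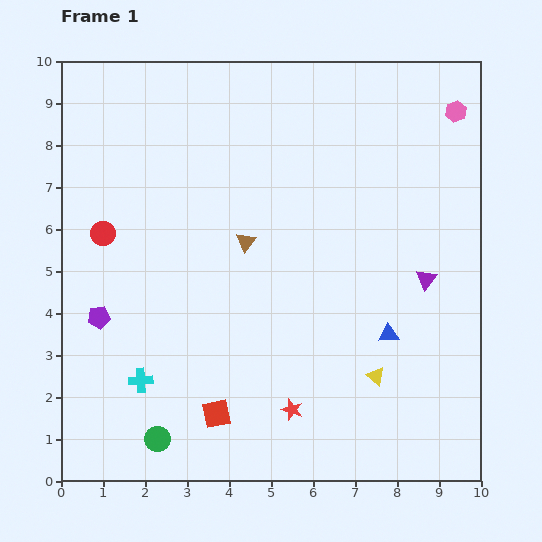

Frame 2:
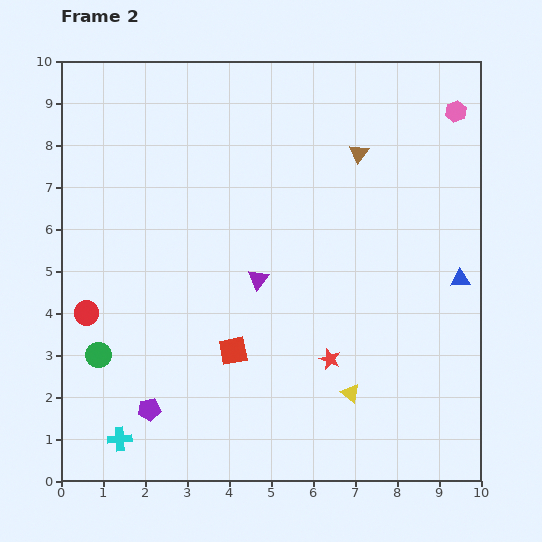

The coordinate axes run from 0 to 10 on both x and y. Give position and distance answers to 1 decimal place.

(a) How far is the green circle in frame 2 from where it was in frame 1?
2.4

The green circle moved from (2.3, 1.0) to (0.9, 3.0), a distance of √(1.4² + 2.0²) ≈ 2.4.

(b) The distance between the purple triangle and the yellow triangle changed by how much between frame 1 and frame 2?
+0.9

Distance in frame 1: 2.6. Distance in frame 2: 3.5.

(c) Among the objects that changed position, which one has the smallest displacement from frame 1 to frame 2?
the yellow triangle

(moved 0.7)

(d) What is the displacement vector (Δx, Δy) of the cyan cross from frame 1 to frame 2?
(-0.5, -1.4)

The cyan cross was at (1.9, 2.4) in frame 1 and (1.4, 1.0) in frame 2.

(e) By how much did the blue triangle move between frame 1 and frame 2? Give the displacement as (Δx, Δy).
(1.7, 1.3)

The blue triangle was at (7.8, 3.5) in frame 1 and (9.5, 4.8) in frame 2.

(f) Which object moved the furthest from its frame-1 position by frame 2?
the purple triangle

(moved 4.0; next 3.4)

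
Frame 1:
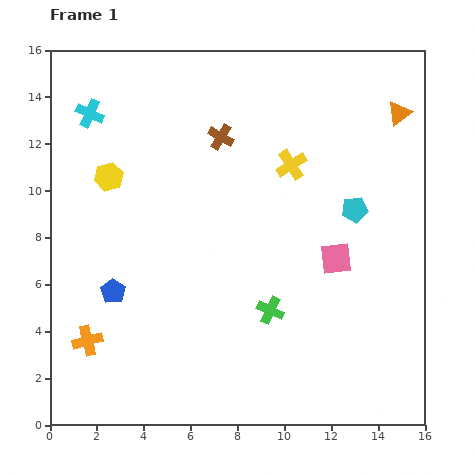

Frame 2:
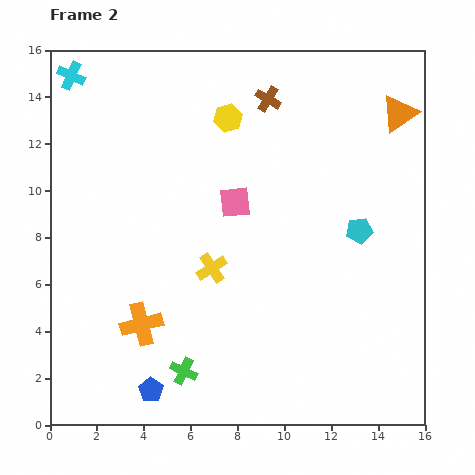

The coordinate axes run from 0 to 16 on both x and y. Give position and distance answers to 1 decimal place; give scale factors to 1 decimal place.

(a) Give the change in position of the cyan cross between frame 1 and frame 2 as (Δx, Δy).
(-0.8, 1.6)

The cyan cross was at (1.7, 13.3) in frame 1 and (0.9, 14.9) in frame 2.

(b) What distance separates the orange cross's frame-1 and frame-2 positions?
2.4

The orange cross moved from (1.6, 3.6) to (3.9, 4.3), a distance of √(2.3² + 0.7²) ≈ 2.4.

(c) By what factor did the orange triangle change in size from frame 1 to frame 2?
1.5×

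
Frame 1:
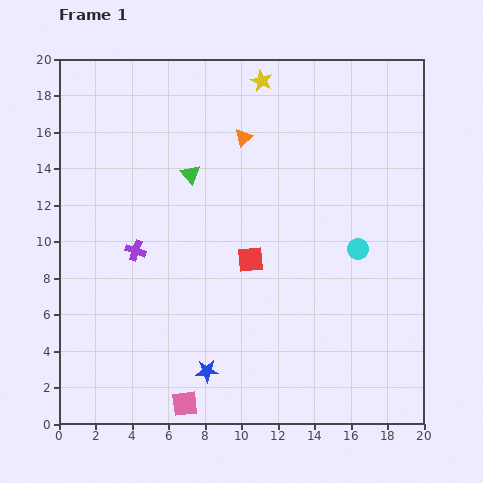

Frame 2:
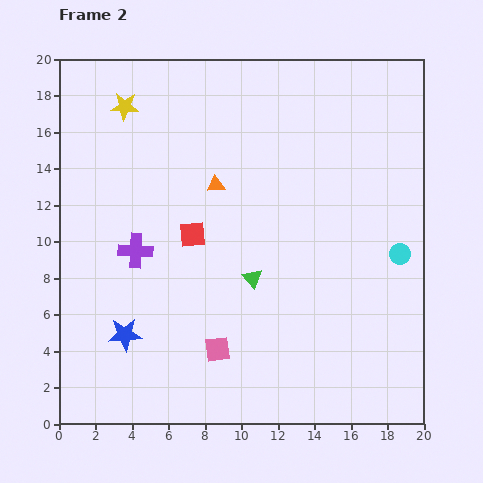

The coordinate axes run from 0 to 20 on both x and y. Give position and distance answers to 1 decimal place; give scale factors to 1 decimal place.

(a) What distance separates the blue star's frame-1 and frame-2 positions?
4.9

The blue star moved from (8.1, 2.9) to (3.6, 4.9), a distance of √(4.5² + 2.0²) ≈ 4.9.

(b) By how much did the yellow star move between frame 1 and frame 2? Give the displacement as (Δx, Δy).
(-7.5, -1.4)

The yellow star was at (11.1, 18.8) in frame 1 and (3.6, 17.4) in frame 2.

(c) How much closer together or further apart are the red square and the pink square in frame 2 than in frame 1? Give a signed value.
-2.2

Distance in frame 1: 8.7. Distance in frame 2: 6.5.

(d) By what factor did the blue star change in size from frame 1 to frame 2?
1.5×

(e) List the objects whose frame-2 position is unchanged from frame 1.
the purple cross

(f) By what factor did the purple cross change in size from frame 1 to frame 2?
1.7×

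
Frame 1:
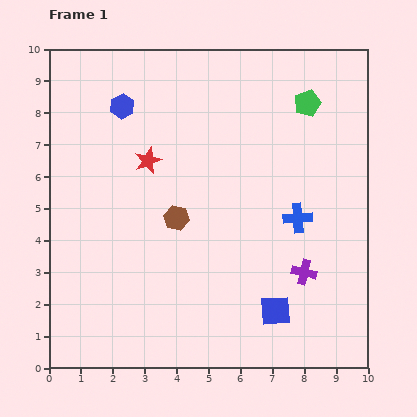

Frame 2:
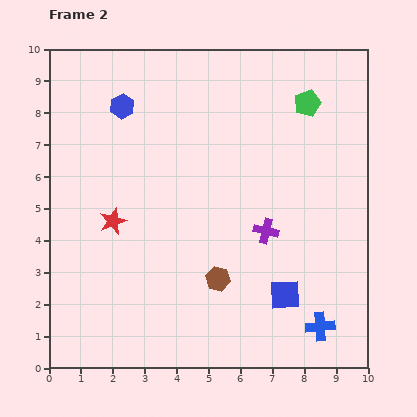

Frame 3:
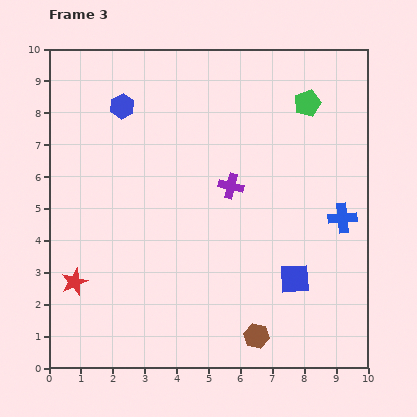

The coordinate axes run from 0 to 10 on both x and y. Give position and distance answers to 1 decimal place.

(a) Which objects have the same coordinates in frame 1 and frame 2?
the blue hexagon, the green pentagon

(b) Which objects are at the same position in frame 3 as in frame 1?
the blue hexagon, the green pentagon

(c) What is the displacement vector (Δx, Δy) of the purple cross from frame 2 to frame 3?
(-1.1, 1.4)

The purple cross was at (6.8, 4.3) in frame 2 and (5.7, 5.7) in frame 3.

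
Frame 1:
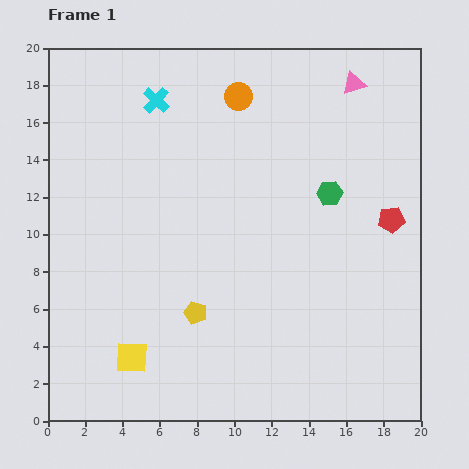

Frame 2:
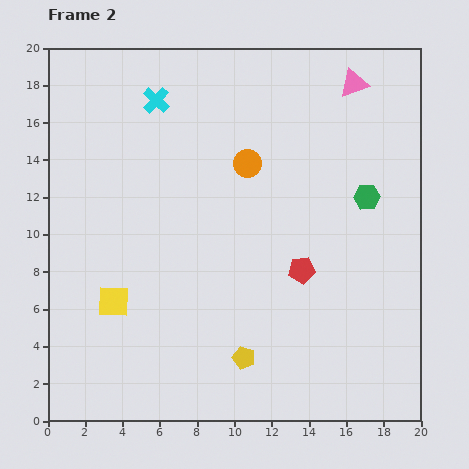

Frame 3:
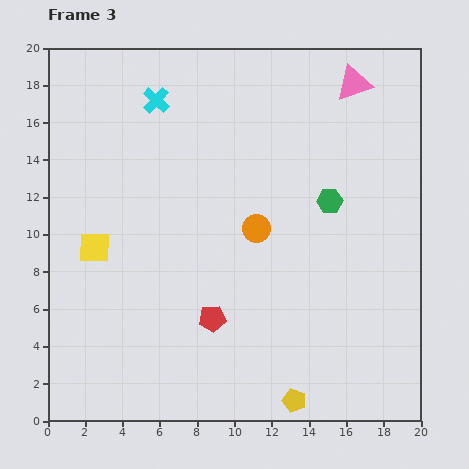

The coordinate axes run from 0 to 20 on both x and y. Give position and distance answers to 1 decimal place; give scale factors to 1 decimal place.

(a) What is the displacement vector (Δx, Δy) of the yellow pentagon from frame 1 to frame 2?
(2.6, -2.4)

The yellow pentagon was at (7.9, 5.8) in frame 1 and (10.5, 3.4) in frame 2.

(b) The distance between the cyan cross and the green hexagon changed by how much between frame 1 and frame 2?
+1.8

Distance in frame 1: 10.6. Distance in frame 2: 12.4.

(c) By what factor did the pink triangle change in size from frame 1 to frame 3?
1.6×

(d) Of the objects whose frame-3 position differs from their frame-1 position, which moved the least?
the green hexagon

(moved 0.4)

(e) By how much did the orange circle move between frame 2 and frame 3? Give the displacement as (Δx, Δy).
(0.5, -3.5)

The orange circle was at (10.7, 13.8) in frame 2 and (11.2, 10.3) in frame 3.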